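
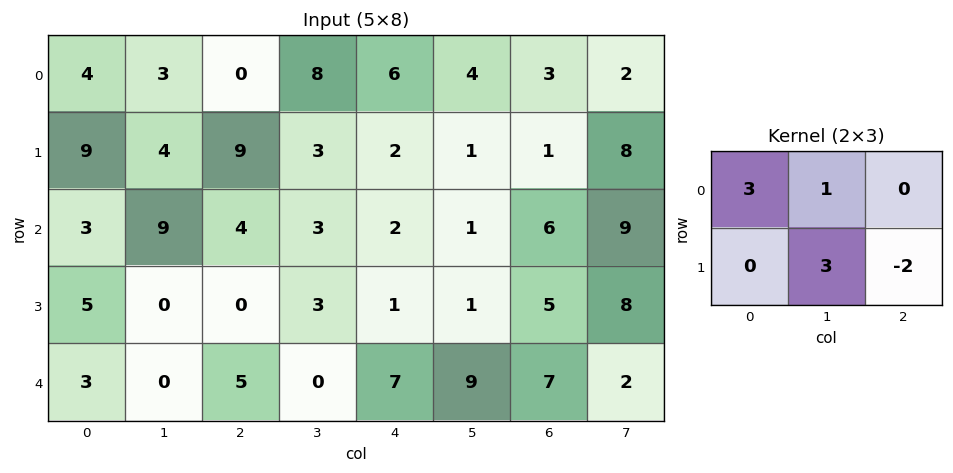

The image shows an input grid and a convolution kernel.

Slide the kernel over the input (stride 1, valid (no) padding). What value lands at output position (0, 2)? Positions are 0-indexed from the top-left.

13

The receptive field on the input at this output position is [0 8 6 / 9 3 2]. Elementwise product with the kernel and sum: 0·3 + 8·1 + 3·3 + 2·-2.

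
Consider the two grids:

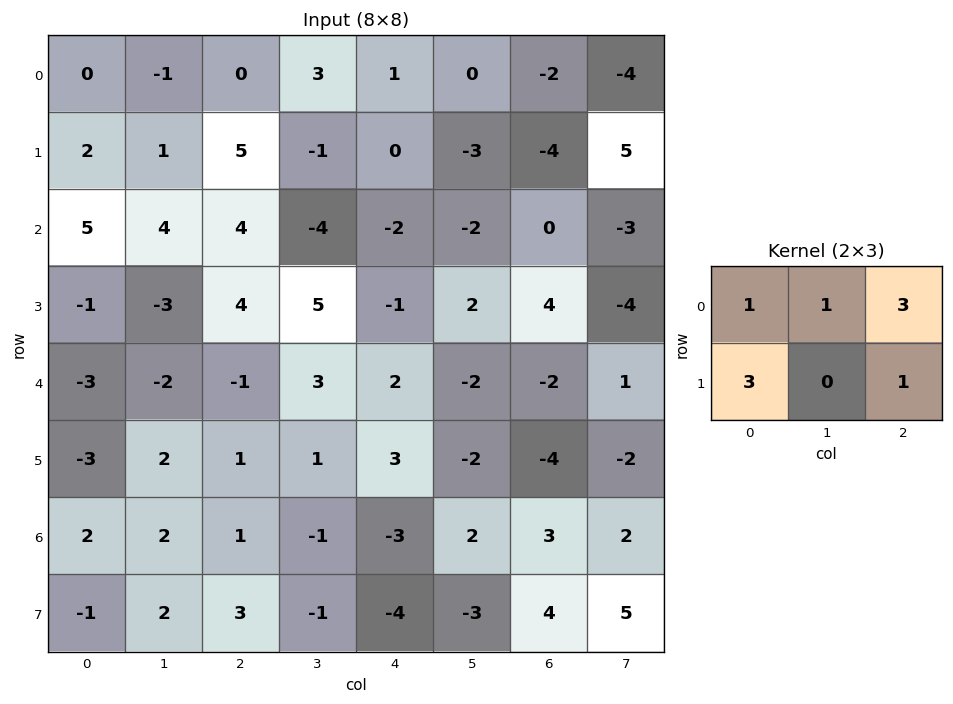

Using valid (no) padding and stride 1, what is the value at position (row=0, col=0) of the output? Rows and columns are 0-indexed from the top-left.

The receptive field on the input at this output position is [0 -1 0 / 2 1 5]. Elementwise product with the kernel and sum: 0·1 + -1·1 + 0·3 + 2·3 + 5·1.

10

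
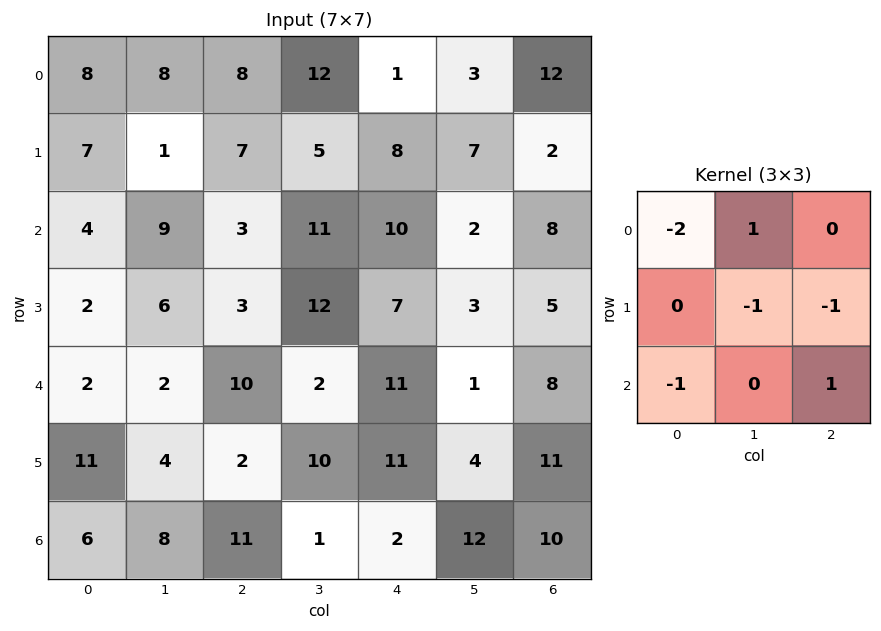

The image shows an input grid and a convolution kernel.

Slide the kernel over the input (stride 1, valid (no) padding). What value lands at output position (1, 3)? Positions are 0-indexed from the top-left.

The receptive field on the input at this output position is [5 8 7 / 11 10 2 / 12 7 3]. Elementwise product with the kernel and sum: 5·-2 + 8·1 + 10·-1 + 2·-1 + 12·-1 + 3·1.

-23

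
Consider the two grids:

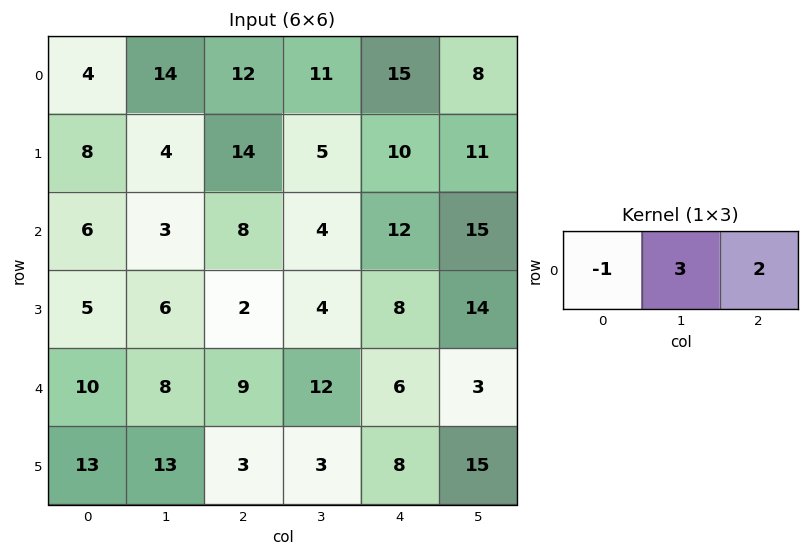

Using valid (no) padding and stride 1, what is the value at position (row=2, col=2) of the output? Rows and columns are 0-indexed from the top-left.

28

The receptive field on the input at this output position is [8 4 12]. Elementwise product with the kernel and sum: 8·-1 + 4·3 + 12·2.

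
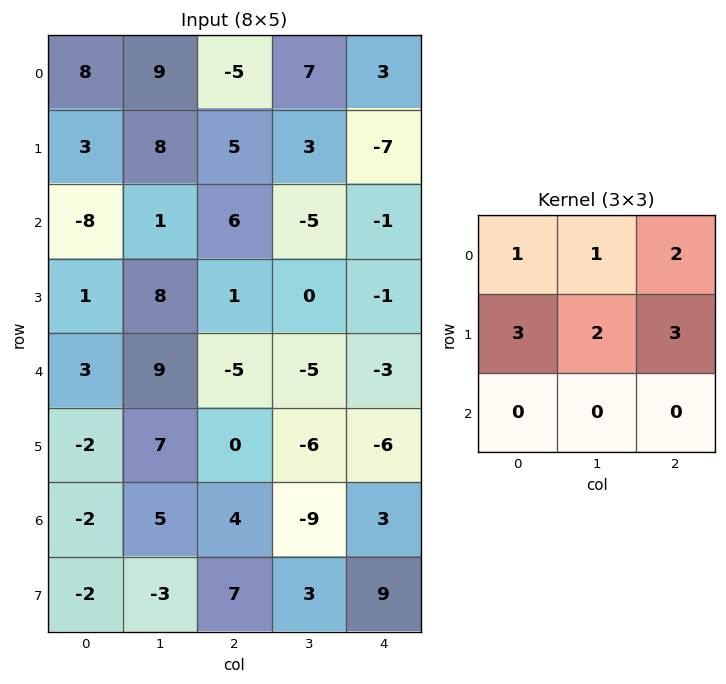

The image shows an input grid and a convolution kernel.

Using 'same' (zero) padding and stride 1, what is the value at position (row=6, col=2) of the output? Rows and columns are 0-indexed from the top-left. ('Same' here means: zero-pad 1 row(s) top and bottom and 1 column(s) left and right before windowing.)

The receptive field on the zero-padded input at this output position is [7 0 -6 / 5 4 -9 / -3 7 3]. Elementwise product with the kernel and sum: 7·1 + 0·1 + -6·2 + 5·3 + 4·2 + -9·3.

-9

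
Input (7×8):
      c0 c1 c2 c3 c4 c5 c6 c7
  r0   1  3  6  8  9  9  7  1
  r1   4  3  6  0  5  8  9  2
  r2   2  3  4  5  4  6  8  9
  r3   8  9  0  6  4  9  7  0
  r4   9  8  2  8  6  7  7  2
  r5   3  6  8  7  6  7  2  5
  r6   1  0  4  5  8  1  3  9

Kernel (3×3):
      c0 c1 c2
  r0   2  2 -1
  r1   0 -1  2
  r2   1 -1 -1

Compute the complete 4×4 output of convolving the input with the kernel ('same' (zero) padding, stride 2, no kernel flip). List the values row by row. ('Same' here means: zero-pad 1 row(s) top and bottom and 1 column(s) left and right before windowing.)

Output[0,0]: The receptive field on the zero-padded input at this output position is [0 0 0 / 0 1 3 / 0 4 3]. Elementwise product with the kernel and sum: 0·2 + 0·2 + 0·-1 + 1·-1 + 3·2 + 0·1 + 4·-1 + 3·-1.
Output[0,1]: The receptive field on the zero-padded input at this output position is [0 0 0 / 3 6 8 / 3 6 0]. Elementwise product with the kernel and sum: 0·2 + 0·2 + 0·-1 + 6·-1 + 8·2 + 3·1 + 6·-1 + 0·-1.

-2 7 -4 -8
-8 27 3 44
5 17 13 29
-1 27 13 28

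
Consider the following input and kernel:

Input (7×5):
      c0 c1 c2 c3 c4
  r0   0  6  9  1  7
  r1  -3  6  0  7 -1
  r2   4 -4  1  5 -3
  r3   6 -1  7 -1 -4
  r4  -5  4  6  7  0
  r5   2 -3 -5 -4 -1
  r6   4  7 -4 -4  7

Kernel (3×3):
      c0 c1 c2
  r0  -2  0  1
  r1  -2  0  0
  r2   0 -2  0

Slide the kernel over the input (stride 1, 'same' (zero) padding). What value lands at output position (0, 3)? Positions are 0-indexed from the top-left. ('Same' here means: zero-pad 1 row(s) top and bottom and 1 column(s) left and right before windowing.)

-32

The receptive field on the zero-padded input at this output position is [0 0 0 / 9 1 7 / 0 7 -1]. Elementwise product with the kernel and sum: 0·-2 + 0·1 + 9·-2 + 7·-2.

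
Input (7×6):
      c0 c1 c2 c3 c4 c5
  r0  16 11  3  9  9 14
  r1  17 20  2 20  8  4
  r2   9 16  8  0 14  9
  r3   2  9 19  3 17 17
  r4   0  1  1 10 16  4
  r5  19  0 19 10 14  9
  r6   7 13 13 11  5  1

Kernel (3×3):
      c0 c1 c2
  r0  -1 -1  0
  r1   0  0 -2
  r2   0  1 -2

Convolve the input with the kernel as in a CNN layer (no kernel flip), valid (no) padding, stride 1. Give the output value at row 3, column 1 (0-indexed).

The receptive field on the input at this output position is [9 19 3 / 1 1 10 / 0 19 10]. Elementwise product with the kernel and sum: 9·-1 + 19·-1 + 10·-2 + 19·1 + 10·-2.

-49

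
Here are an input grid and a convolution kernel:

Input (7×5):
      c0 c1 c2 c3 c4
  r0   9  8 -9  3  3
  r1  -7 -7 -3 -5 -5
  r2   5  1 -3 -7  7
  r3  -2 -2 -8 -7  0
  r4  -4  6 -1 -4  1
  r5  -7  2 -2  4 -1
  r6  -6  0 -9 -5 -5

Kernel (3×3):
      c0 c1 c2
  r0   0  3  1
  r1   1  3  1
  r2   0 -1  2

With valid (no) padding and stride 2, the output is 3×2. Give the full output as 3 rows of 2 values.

Output[0,0]: The receptive field on the input at this output position is [9 8 -9 / -7 -7 -3 / 5 1 -3]. Elementwise product with the kernel and sum: 8·3 + -9·1 + -7·1 + -7·3 + -3·1 + 1·-1 + -3·2.

-23 10
-24 -37
-4 -7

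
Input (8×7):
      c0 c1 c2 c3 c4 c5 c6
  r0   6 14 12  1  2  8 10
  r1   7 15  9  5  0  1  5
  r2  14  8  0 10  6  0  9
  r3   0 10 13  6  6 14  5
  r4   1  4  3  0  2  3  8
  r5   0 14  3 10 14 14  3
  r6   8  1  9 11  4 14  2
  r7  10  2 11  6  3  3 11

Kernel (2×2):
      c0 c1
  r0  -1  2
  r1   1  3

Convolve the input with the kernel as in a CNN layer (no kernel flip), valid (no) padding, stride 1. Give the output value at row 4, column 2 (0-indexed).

The receptive field on the input at this output position is [3 0 / 3 10]. Elementwise product with the kernel and sum: 3·-1 + 0·2 + 3·1 + 10·3.

30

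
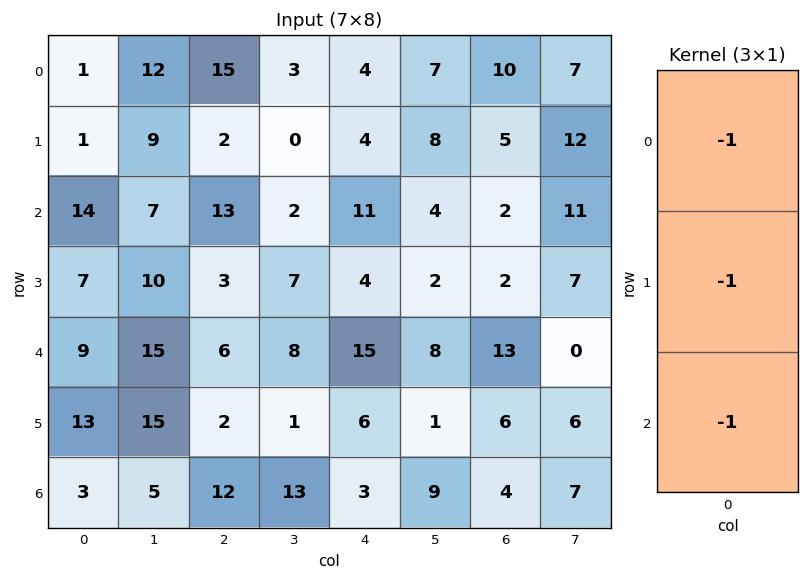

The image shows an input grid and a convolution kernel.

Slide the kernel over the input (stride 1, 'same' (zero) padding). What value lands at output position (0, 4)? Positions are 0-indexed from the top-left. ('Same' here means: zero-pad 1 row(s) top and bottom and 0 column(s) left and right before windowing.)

The receptive field on the zero-padded input at this output position is [0 / 4 / 4]. Elementwise product with the kernel and sum: 0·-1 + 4·-1 + 4·-1.

-8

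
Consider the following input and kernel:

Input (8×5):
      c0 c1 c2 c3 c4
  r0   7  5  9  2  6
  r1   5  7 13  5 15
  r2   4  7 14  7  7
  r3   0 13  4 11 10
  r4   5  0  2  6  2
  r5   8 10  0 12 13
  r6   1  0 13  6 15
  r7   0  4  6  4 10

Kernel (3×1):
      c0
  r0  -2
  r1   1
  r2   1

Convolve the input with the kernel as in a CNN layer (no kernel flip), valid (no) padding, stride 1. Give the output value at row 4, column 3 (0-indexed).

The receptive field on the input at this output position is [6 / 12 / 6]. Elementwise product with the kernel and sum: 6·-2 + 12·1 + 6·1.

6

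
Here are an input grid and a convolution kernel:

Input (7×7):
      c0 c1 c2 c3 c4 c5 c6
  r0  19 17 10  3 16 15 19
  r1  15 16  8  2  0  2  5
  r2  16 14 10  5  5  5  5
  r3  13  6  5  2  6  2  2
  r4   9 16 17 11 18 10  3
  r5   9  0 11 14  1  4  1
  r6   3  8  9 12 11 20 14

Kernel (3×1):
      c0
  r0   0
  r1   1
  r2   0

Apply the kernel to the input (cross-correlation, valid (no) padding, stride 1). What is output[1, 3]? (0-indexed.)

The receptive field on the input at this output position is [2 / 5 / 2]. Elementwise product with the kernel and sum: 5·1.

5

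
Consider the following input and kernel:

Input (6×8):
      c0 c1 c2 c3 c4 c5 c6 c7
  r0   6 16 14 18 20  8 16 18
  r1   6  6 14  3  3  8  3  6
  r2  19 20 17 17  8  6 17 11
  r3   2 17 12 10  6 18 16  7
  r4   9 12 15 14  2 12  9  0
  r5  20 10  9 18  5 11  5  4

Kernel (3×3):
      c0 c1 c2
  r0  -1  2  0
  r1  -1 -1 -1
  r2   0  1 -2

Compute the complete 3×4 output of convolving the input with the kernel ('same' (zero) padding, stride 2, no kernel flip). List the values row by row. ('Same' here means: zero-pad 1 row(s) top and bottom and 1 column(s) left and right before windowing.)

-28 -40 -59 -51
-59 -40 -58 -34
-17 -61 -43 -10

Output[0,0]: The receptive field on the zero-padded input at this output position is [0 0 0 / 0 6 16 / 0 6 6]. Elementwise product with the kernel and sum: 0·-1 + 0·2 + 0·-1 + 6·-1 + 16·-1 + 6·1 + 6·-2.
Output[0,1]: The receptive field on the zero-padded input at this output position is [0 0 0 / 16 14 18 / 6 14 3]. Elementwise product with the kernel and sum: 0·-1 + 0·2 + 16·-1 + 14·-1 + 18·-1 + 14·1 + 3·-2.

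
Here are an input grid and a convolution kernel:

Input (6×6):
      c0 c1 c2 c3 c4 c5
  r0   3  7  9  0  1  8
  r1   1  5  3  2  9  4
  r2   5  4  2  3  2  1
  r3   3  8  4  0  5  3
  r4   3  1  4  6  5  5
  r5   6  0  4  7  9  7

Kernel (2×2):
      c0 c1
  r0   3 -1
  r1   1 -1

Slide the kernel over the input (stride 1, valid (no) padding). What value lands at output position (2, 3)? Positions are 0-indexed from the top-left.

2

The receptive field on the input at this output position is [3 2 / 0 5]. Elementwise product with the kernel and sum: 3·3 + 2·-1 + 0·1 + 5·-1.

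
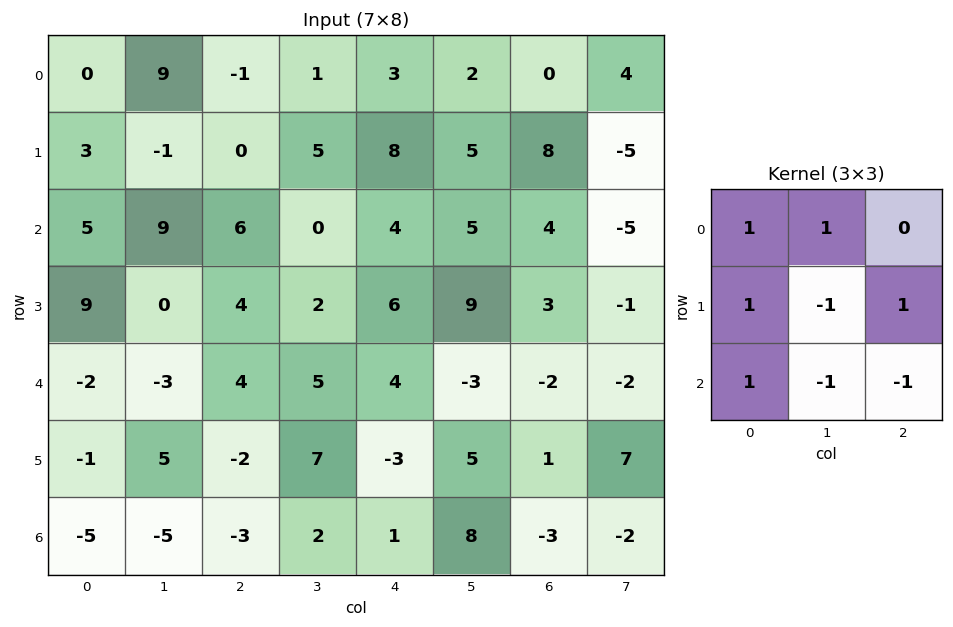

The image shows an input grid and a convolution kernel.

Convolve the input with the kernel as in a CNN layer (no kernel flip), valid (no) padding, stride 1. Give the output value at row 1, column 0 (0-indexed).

9

The receptive field on the input at this output position is [3 -1 0 / 5 9 6 / 9 0 4]. Elementwise product with the kernel and sum: 3·1 + -1·1 + 5·1 + 9·-1 + 6·1 + 9·1 + 0·-1 + 4·-1.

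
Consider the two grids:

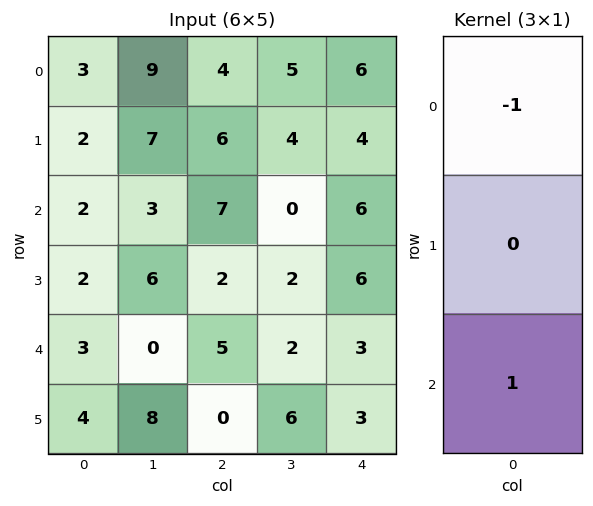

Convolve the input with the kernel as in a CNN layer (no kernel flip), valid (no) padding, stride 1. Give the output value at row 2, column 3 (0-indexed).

2

The receptive field on the input at this output position is [0 / 2 / 2]. Elementwise product with the kernel and sum: 0·-1 + 2·1.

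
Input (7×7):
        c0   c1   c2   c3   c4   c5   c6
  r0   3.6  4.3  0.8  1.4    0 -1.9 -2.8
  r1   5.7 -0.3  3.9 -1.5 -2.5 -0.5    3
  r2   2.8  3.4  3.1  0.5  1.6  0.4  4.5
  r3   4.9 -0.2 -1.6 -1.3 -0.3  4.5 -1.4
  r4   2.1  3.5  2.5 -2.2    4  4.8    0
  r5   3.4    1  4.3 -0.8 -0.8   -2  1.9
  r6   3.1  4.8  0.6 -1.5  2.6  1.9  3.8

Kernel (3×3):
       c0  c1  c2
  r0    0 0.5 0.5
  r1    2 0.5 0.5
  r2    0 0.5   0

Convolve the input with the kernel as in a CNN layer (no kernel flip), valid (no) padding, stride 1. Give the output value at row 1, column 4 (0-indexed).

The receptive field on the input at this output position is [-2.5 -0.5 3 / 1.6 0.4 4.5 / -0.3 4.5 -1.4]. Elementwise product with the kernel and sum: -0.5·0.5 + 3·0.5 + 1.6·2 + 0.4·0.5 + 4.5·0.5 + 4.5·0.5.

9.15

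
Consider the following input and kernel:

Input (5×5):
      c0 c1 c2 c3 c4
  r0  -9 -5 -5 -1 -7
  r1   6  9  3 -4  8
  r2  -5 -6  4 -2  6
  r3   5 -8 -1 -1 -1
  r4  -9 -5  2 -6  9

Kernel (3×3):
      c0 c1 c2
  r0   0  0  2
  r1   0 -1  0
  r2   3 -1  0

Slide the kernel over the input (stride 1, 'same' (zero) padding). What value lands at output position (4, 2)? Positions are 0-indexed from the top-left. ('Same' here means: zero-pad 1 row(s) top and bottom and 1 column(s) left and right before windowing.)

-4

The receptive field on the zero-padded input at this output position is [-8 -1 -1 / -5 2 -6 / 0 0 0]. Elementwise product with the kernel and sum: -1·2 + 2·-1 + 0·3 + 0·-1.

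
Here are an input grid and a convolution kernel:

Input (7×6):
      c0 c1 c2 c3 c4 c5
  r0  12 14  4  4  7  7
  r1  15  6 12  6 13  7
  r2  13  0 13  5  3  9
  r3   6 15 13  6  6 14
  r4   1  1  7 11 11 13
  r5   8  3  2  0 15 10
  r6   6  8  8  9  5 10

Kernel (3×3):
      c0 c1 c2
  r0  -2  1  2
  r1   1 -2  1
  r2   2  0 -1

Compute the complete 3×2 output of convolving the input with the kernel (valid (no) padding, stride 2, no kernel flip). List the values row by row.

26 46
-16 -5
21 47

Output[0,0]: The receptive field on the input at this output position is [12 14 4 / 15 6 12 / 13 0 13]. Elementwise product with the kernel and sum: 12·-2 + 14·1 + 4·2 + 15·1 + 6·-2 + 12·1 + 13·2 + 13·-1.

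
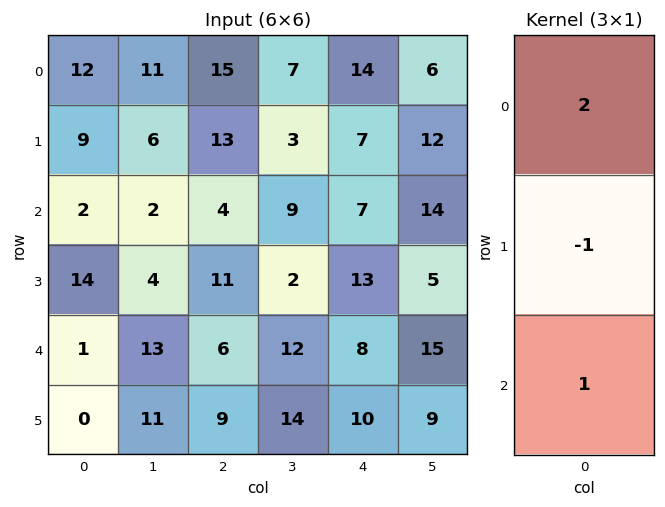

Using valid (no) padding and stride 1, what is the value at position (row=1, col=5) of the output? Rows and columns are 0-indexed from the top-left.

15

The receptive field on the input at this output position is [12 / 14 / 5]. Elementwise product with the kernel and sum: 12·2 + 14·-1 + 5·1.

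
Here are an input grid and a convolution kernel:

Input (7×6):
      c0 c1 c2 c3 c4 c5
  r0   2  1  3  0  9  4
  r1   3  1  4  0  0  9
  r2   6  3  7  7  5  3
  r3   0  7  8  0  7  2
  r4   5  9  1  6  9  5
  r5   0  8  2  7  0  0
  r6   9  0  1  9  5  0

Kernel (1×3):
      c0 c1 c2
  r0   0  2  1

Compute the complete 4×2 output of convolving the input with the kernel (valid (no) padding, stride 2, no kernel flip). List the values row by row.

Output[0,0]: The receptive field on the input at this output position is [2 1 3]. Elementwise product with the kernel and sum: 1·2 + 3·1.
Output[0,1]: The receptive field on the input at this output position is [3 0 9]. Elementwise product with the kernel and sum: 0·2 + 9·1.

5 9
13 19
19 21
1 23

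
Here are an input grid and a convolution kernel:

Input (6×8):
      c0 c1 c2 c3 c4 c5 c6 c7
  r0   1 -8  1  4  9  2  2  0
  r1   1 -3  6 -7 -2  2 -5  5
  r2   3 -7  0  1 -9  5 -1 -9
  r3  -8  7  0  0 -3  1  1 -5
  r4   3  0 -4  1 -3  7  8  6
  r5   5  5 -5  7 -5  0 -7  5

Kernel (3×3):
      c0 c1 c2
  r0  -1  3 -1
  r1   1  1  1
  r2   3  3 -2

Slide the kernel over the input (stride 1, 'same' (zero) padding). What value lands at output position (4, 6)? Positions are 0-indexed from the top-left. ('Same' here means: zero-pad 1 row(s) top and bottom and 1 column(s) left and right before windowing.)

The receptive field on the zero-padded input at this output position is [1 1 -5 / 7 8 6 / 0 -7 5]. Elementwise product with the kernel and sum: 1·-1 + 1·3 + -5·-1 + 7·1 + 8·1 + 6·1 + 0·3 + -7·3 + 5·-2.

-3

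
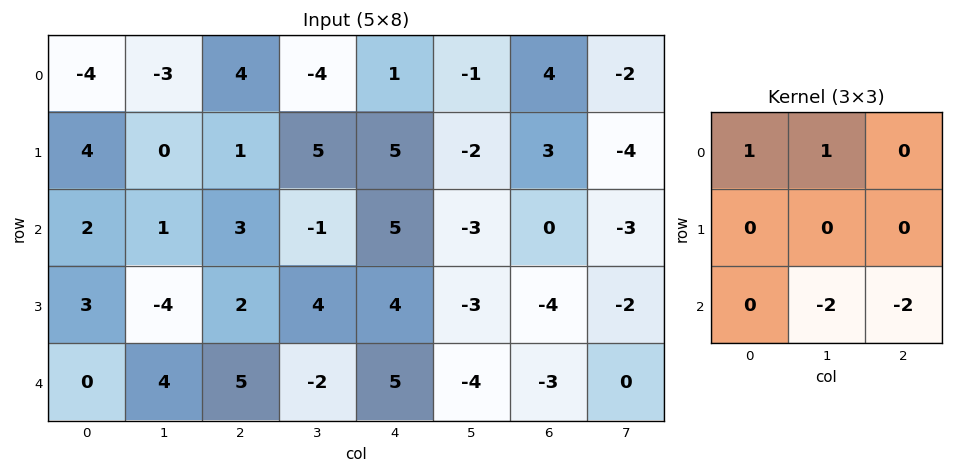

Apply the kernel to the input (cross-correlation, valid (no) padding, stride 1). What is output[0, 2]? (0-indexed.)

The receptive field on the input at this output position is [4 -4 1 / 1 5 5 / 3 -1 5]. Elementwise product with the kernel and sum: 4·1 + -4·1 + -1·-2 + 5·-2.

-8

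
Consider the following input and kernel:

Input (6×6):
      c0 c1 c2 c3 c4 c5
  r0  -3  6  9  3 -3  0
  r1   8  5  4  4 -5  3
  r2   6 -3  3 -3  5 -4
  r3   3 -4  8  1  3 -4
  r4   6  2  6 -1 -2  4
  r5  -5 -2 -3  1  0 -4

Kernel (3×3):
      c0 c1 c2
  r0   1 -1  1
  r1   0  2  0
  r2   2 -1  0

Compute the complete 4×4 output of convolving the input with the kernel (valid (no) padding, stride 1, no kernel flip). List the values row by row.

25 -1 20 -15
11 -5 4 21
14 5 26 -6
11 0 1 -8

Output[0,0]: The receptive field on the input at this output position is [-3 6 9 / 8 5 4 / 6 -3 3]. Elementwise product with the kernel and sum: -3·1 + 6·-1 + 9·1 + 5·2 + 6·2 + -3·-1.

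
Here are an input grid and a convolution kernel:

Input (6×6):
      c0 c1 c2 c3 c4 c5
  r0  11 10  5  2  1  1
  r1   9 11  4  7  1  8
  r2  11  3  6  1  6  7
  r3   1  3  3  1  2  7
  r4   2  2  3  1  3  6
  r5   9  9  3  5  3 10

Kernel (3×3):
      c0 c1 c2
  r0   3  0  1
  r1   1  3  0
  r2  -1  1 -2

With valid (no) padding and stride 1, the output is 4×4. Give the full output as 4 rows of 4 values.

Output[0,0]: The receptive field on the input at this output position is [11 10 5 / 9 11 4 / 11 3 6]. Elementwise product with the kernel and sum: 11·3 + 5·1 + 9·1 + 11·3 + 11·-1 + 3·1 + 6·-2.
Output[0,1]: The receptive field on the input at this output position is [10 5 2 / 11 4 7 / 3 6 1]. Elementwise product with the kernel and sum: 10·3 + 2·1 + 11·1 + 4·3 + 3·-1 + 6·1 + 1·-2.

60 56 24 8
47 59 16 35
43 21 22 7
8 5 13 -2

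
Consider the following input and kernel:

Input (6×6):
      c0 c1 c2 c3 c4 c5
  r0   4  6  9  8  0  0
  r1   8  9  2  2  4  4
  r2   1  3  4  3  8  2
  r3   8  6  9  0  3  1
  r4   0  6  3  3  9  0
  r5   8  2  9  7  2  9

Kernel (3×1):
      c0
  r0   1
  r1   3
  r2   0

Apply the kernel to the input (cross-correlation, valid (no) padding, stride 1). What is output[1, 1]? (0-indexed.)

The receptive field on the input at this output position is [9 / 3 / 6]. Elementwise product with the kernel and sum: 9·1 + 3·3.

18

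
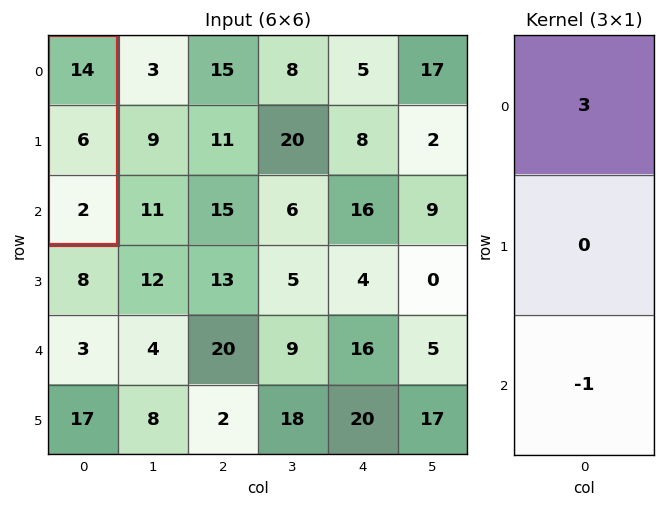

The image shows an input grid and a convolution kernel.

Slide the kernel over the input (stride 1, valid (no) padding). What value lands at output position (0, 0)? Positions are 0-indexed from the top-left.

The receptive field on the input at this output position is [14 / 6 / 2]. Elementwise product with the kernel and sum: 14·3 + 2·-1.

40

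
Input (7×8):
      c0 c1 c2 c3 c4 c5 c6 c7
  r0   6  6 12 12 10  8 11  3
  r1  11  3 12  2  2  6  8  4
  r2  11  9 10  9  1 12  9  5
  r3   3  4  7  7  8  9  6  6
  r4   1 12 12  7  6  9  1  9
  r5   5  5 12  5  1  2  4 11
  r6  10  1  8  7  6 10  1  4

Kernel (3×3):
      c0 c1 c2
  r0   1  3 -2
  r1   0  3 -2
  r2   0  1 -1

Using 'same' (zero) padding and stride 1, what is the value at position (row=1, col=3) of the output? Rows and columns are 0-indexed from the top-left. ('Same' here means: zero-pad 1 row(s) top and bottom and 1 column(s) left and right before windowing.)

38

The receptive field on the zero-padded input at this output position is [12 12 10 / 12 2 2 / 10 9 1]. Elementwise product with the kernel and sum: 12·1 + 12·3 + 10·-2 + 2·3 + 2·-2 + 9·1 + 1·-1.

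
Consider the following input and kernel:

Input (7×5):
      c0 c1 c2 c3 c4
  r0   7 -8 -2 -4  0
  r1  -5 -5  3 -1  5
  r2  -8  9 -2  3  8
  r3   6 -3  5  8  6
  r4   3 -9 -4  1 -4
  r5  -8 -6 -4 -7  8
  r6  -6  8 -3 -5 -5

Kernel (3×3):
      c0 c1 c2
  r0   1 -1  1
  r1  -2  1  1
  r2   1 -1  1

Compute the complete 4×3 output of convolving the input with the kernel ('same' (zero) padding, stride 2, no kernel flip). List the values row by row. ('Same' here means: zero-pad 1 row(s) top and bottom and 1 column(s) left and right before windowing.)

-1 1 2
-8 -26 -2
-13 6 -19
4 -33 -10

Output[0,0]: The receptive field on the zero-padded input at this output position is [0 0 0 / 0 7 -8 / 0 -5 -5]. Elementwise product with the kernel and sum: 0·1 + 0·-1 + 0·1 + 0·-2 + 7·1 + -8·1 + 0·1 + -5·-1 + -5·1.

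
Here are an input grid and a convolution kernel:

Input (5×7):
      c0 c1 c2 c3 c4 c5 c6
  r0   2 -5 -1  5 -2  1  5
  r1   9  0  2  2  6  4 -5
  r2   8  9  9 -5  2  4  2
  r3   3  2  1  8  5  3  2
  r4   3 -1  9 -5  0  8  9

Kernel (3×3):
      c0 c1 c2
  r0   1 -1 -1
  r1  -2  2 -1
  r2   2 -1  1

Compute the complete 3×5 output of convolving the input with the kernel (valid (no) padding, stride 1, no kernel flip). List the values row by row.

4 -3 15 2 -5
5 12 -37 16 18
3 -21 44 -22 -9

Output[0,0]: The receptive field on the input at this output position is [2 -5 -1 / 9 0 2 / 8 9 9]. Elementwise product with the kernel and sum: 2·1 + -5·-1 + -1·-1 + 9·-2 + 0·2 + 2·-1 + 8·2 + 9·-1 + 9·1.
Output[0,1]: The receptive field on the input at this output position is [-5 -1 5 / 0 2 2 / 9 9 -5]. Elementwise product with the kernel and sum: -5·1 + -1·-1 + 5·-1 + 0·-2 + 2·2 + 2·-1 + 9·2 + 9·-1 + -5·1.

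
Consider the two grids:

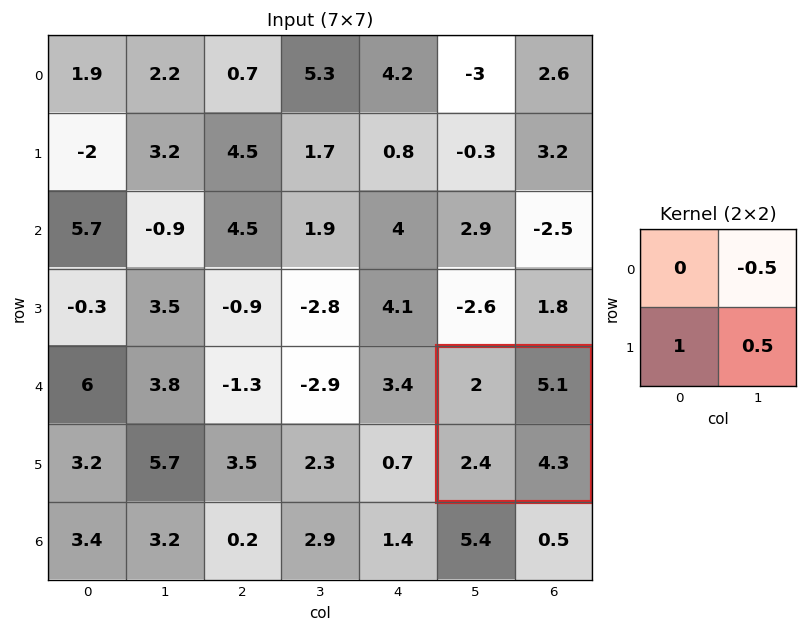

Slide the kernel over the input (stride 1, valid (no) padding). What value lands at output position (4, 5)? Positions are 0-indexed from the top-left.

2

The receptive field on the input at this output position is [2 5.1 / 2.4 4.3]. Elementwise product with the kernel and sum: 5.1·-0.5 + 2.4·1 + 4.3·0.5.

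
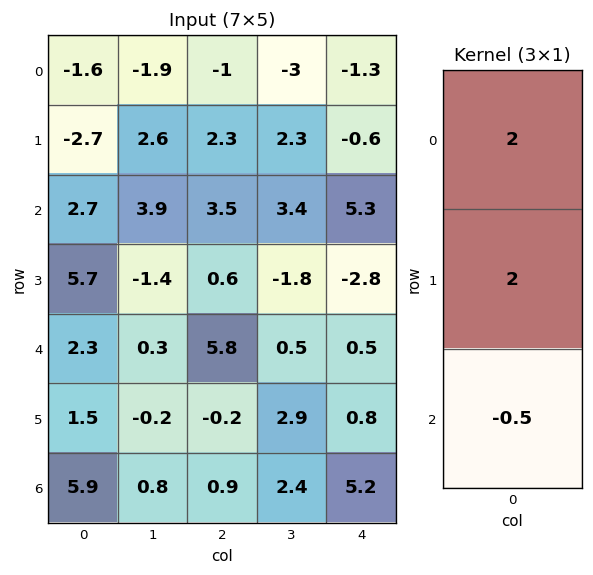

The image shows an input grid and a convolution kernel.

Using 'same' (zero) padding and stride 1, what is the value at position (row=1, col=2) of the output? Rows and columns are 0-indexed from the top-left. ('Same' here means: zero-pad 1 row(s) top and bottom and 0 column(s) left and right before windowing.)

0.85

The receptive field on the zero-padded input at this output position is [-1 / 2.3 / 3.5]. Elementwise product with the kernel and sum: -1·2 + 2.3·2 + 3.5·-0.5.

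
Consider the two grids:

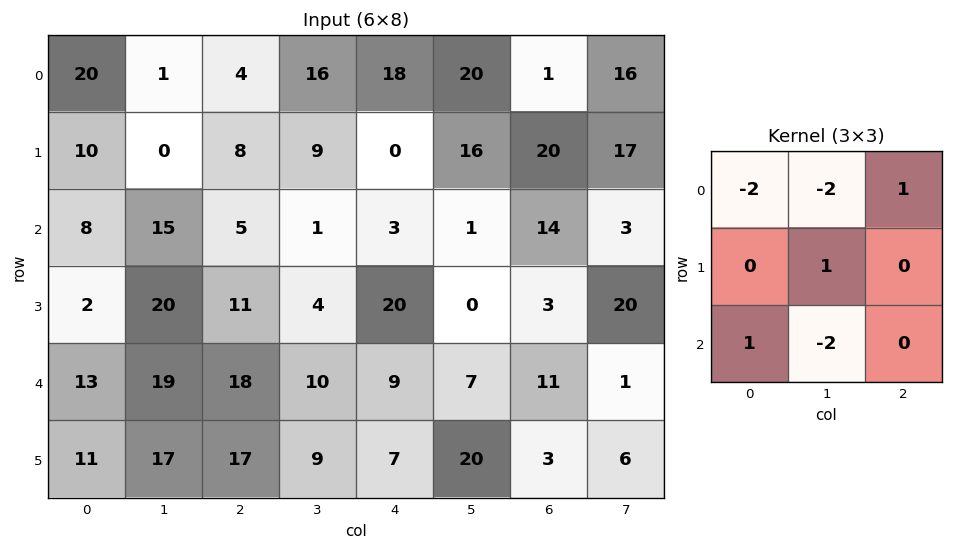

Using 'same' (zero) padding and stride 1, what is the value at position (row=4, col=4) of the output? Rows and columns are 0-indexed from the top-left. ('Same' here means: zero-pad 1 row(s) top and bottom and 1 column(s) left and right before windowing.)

The receptive field on the zero-padded input at this output position is [4 20 0 / 10 9 7 / 9 7 20]. Elementwise product with the kernel and sum: 4·-2 + 20·-2 + 0·1 + 9·1 + 9·1 + 7·-2.

-44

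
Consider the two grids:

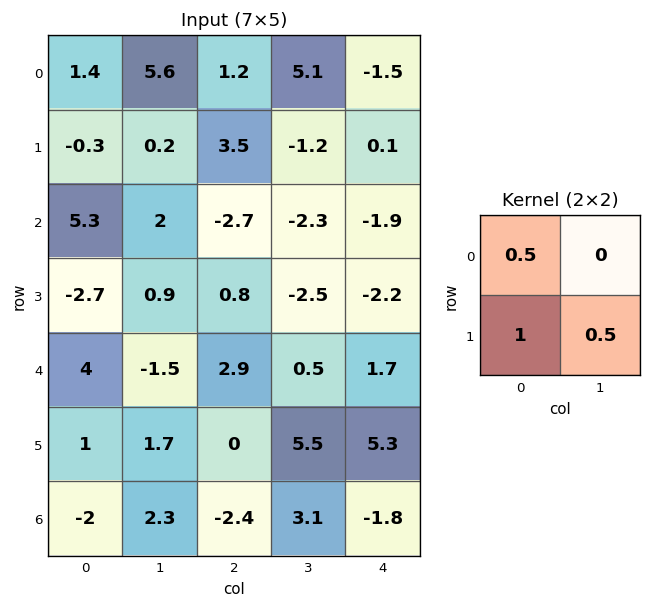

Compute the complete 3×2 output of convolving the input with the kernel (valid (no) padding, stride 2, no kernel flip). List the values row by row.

0.5 3.5
0.4 -1.8
3.85 4.2

Output[0,0]: The receptive field on the input at this output position is [1.4 5.6 / -0.3 0.2]. Elementwise product with the kernel and sum: 1.4·0.5 + -0.3·1 + 0.2·0.5.
Output[0,1]: The receptive field on the input at this output position is [1.2 5.1 / 3.5 -1.2]. Elementwise product with the kernel and sum: 1.2·0.5 + 3.5·1 + -1.2·0.5.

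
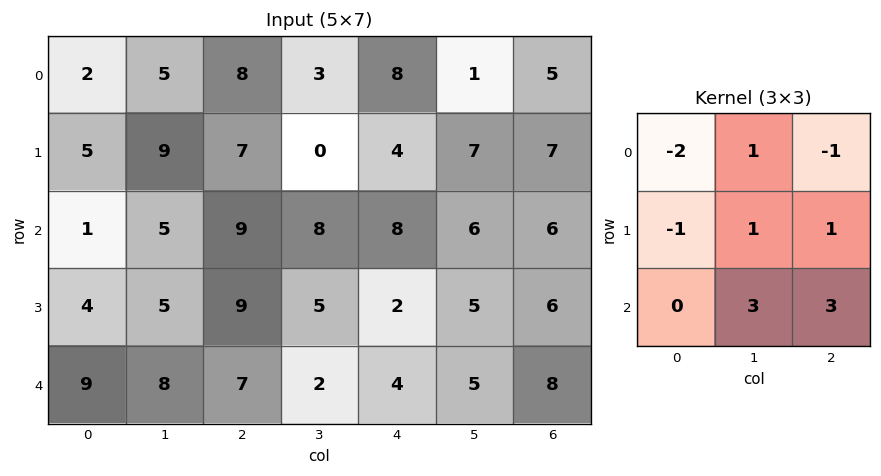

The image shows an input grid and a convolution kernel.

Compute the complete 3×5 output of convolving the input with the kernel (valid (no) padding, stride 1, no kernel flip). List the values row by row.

Output[0,0]: The receptive field on the input at this output position is [2 5 8 / 5 9 7 / 1 5 9]. Elementwise product with the kernel and sum: 2·-2 + 5·1 + 8·-1 + 5·-1 + 9·1 + 7·1 + 5·3 + 9·3.
Output[0,1]: The receptive field on the input at this output position is [5 8 3 / 9 7 0 / 5 9 8]. Elementwise product with the kernel and sum: 5·-2 + 8·1 + 3·-1 + 9·-1 + 7·1 + 0·1 + 9·3 + 8·3.

46 44 24 54 26
47 43 10 24 29
49 27 -2 15 32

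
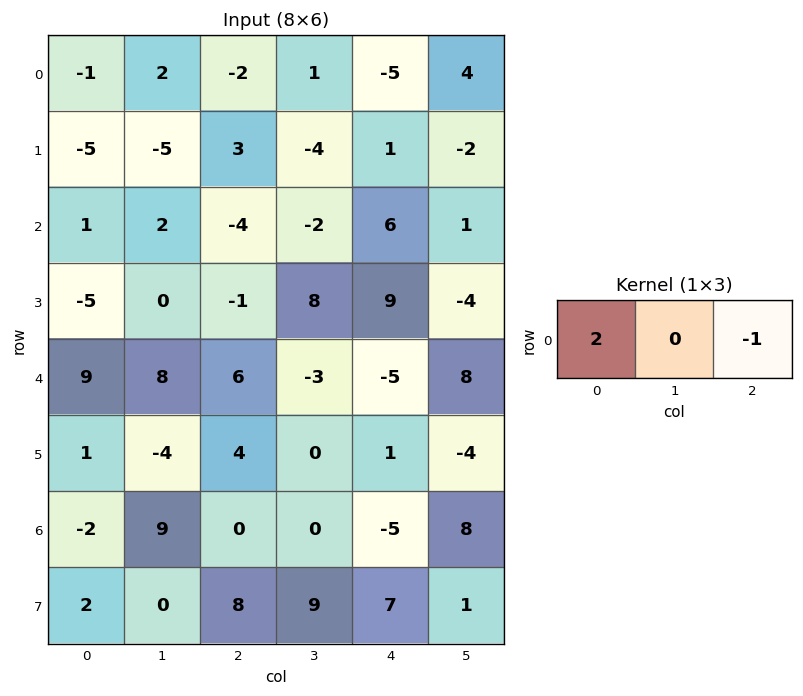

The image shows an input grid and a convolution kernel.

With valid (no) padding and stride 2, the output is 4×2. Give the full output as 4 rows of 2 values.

Output[0,0]: The receptive field on the input at this output position is [-1 2 -2]. Elementwise product with the kernel and sum: -1·2 + -2·-1.

0 1
6 -14
12 17
-4 5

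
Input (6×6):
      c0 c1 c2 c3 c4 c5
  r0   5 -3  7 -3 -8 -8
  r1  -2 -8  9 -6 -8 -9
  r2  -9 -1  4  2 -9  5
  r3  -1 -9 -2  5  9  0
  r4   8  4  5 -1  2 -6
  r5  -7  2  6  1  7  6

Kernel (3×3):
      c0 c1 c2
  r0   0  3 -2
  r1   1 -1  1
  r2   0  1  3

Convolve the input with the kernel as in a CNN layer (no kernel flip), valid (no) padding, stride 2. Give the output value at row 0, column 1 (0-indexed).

The receptive field on the input at this output position is [7 -3 -8 / 9 -6 -8 / 4 2 -9]. Elementwise product with the kernel and sum: -3·3 + -8·-2 + 9·1 + -6·-1 + -8·1 + 2·1 + -9·3.

-11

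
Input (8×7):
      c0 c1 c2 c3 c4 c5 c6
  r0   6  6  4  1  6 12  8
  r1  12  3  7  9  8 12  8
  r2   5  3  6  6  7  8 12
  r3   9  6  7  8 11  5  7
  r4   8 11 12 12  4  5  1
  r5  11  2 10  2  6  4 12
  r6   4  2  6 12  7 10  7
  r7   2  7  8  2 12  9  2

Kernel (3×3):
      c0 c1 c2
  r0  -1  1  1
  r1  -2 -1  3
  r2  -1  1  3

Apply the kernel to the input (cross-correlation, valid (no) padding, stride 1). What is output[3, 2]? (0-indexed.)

-2

The receptive field on the input at this output position is [7 8 11 / 12 12 4 / 10 2 6]. Elementwise product with the kernel and sum: 7·-1 + 8·1 + 11·1 + 12·-2 + 12·-1 + 4·3 + 10·-1 + 2·1 + 6·3.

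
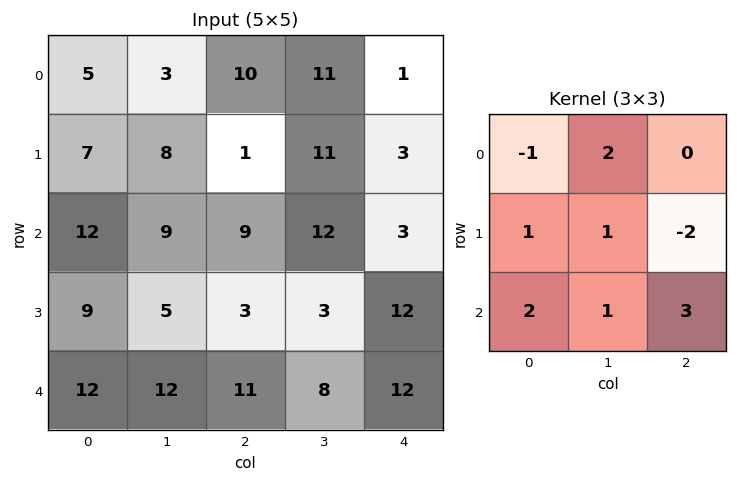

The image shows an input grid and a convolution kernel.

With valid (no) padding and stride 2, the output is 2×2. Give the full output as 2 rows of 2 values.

74 57
83 63

Output[0,0]: The receptive field on the input at this output position is [5 3 10 / 7 8 1 / 12 9 9]. Elementwise product with the kernel and sum: 5·-1 + 3·2 + 7·1 + 8·1 + 1·-2 + 12·2 + 9·1 + 9·3.
Output[0,1]: The receptive field on the input at this output position is [10 11 1 / 1 11 3 / 9 12 3]. Elementwise product with the kernel and sum: 10·-1 + 11·2 + 1·1 + 11·1 + 3·-2 + 9·2 + 12·1 + 3·3.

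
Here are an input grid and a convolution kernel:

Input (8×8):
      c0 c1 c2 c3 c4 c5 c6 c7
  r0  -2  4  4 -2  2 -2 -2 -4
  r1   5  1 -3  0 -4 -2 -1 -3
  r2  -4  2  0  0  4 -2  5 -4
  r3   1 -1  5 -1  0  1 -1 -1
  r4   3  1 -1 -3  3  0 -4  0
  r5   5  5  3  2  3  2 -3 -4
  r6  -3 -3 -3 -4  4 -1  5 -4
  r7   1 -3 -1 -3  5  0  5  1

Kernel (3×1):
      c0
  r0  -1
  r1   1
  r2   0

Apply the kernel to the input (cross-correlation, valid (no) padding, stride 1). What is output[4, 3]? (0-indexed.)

5

The receptive field on the input at this output position is [-3 / 2 / -4]. Elementwise product with the kernel and sum: -3·-1 + 2·1.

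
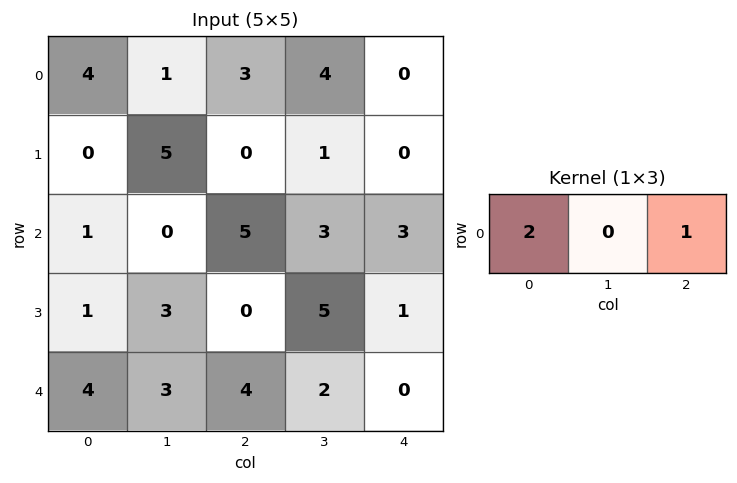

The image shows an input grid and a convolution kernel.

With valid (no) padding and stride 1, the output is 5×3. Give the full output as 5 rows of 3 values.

Output[0,0]: The receptive field on the input at this output position is [4 1 3]. Elementwise product with the kernel and sum: 4·2 + 3·1.

11 6 6
0 11 0
7 3 13
2 11 1
12 8 8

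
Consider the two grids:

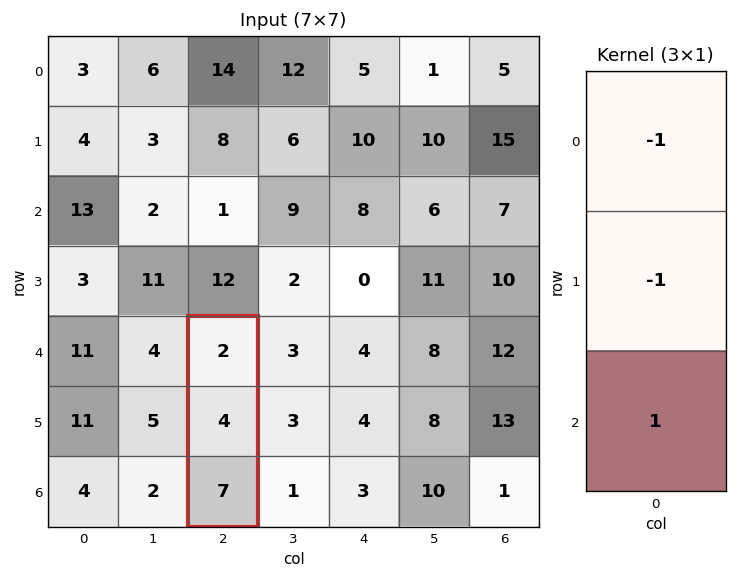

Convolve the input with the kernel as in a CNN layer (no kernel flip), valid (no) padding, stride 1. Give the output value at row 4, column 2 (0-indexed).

1

The receptive field on the input at this output position is [2 / 4 / 7]. Elementwise product with the kernel and sum: 2·-1 + 4·-1 + 7·1.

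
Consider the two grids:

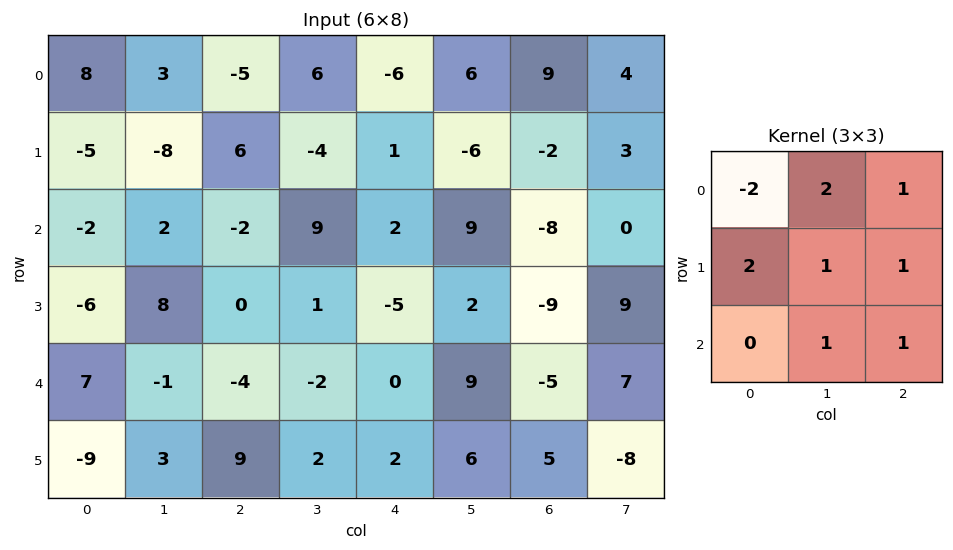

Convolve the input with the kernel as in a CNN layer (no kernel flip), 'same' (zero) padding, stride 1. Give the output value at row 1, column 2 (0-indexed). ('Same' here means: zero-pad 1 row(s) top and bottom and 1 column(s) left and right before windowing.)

The receptive field on the zero-padded input at this output position is [3 -5 6 / -8 6 -4 / 2 -2 9]. Elementwise product with the kernel and sum: 3·-2 + -5·2 + 6·1 + -8·2 + 6·1 + -4·1 + -2·1 + 9·1.

-17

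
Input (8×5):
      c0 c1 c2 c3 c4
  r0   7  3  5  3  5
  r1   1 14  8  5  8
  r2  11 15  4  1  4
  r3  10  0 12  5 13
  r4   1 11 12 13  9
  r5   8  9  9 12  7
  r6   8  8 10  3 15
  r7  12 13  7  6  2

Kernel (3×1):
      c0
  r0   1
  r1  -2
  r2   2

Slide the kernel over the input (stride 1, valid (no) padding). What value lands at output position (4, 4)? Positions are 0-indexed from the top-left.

25

The receptive field on the input at this output position is [9 / 7 / 15]. Elementwise product with the kernel and sum: 9·1 + 7·-2 + 15·2.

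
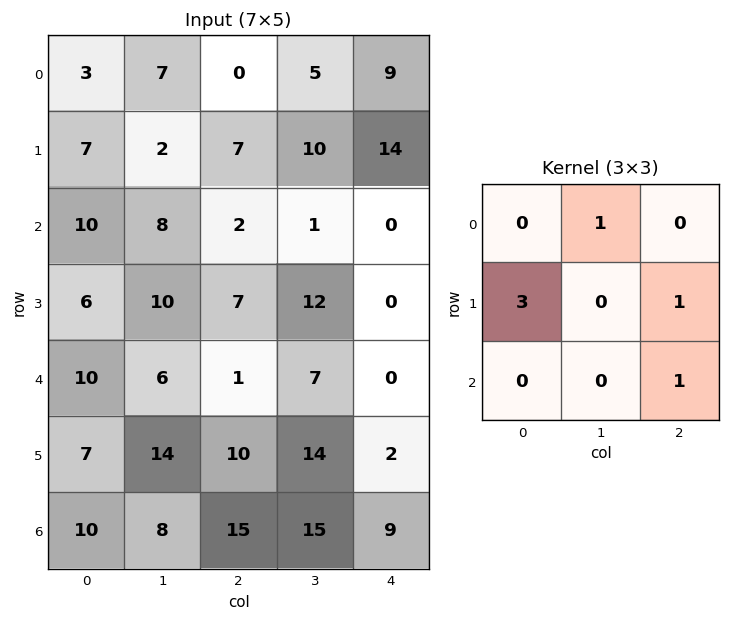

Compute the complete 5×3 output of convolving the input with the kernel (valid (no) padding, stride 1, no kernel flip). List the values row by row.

Output[0,0]: The receptive field on the input at this output position is [3 7 0 / 7 2 7 / 10 8 2]. Elementwise product with the kernel and sum: 7·1 + 7·3 + 7·1 + 2·1.
Output[0,1]: The receptive field on the input at this output position is [7 0 5 / 2 7 10 / 8 2 1]. Elementwise product with the kernel and sum: 0·1 + 2·3 + 10·1 + 1·1.

37 17 40
41 44 16
34 51 22
51 46 17
52 72 48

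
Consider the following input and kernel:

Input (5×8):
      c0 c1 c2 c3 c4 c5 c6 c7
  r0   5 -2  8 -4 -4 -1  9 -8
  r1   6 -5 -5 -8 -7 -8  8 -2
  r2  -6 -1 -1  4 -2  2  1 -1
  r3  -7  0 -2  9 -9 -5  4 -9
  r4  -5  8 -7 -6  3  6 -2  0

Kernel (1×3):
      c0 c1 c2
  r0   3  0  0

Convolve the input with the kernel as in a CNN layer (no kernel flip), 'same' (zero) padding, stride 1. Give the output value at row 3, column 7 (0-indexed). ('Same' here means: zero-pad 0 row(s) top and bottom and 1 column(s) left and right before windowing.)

The receptive field on the zero-padded input at this output position is [4 -9 0]. Elementwise product with the kernel and sum: 4·3.

12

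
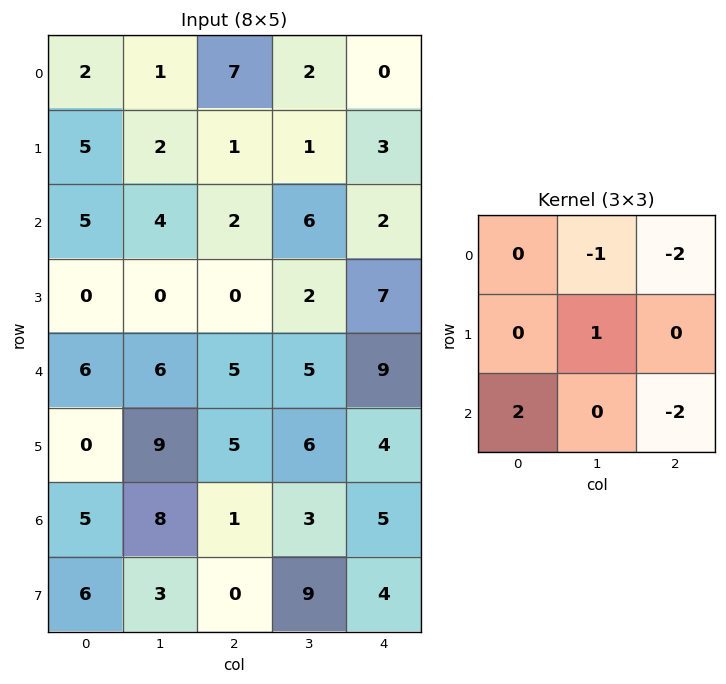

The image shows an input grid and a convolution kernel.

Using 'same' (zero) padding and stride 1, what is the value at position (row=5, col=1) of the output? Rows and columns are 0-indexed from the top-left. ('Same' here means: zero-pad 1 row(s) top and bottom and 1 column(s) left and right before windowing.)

1

The receptive field on the zero-padded input at this output position is [6 6 5 / 0 9 5 / 5 8 1]. Elementwise product with the kernel and sum: 6·-1 + 5·-2 + 9·1 + 5·2 + 1·-2.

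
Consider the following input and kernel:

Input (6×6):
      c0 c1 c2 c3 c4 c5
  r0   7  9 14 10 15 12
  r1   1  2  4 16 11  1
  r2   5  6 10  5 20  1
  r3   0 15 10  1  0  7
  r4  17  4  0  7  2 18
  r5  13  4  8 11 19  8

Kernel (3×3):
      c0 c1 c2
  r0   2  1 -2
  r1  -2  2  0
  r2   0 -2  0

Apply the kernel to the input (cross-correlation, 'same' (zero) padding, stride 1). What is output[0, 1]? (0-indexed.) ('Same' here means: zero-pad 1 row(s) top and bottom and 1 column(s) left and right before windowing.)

The receptive field on the zero-padded input at this output position is [0 0 0 / 7 9 14 / 1 2 4]. Elementwise product with the kernel and sum: 0·2 + 0·1 + 0·-2 + 7·-2 + 9·2 + 2·-2.

0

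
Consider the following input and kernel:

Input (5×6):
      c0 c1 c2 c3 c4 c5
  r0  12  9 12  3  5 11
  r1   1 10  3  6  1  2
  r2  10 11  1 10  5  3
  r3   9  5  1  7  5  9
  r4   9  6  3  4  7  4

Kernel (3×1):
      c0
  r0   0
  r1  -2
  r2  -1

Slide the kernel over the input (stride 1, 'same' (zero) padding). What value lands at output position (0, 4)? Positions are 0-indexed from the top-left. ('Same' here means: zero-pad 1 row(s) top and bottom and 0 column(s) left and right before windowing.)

-11

The receptive field on the zero-padded input at this output position is [0 / 5 / 1]. Elementwise product with the kernel and sum: 5·-2 + 1·-1.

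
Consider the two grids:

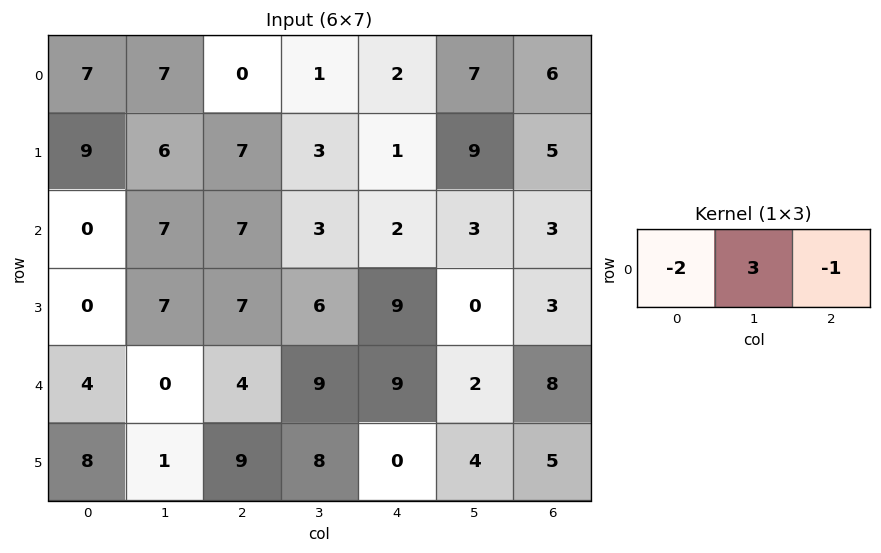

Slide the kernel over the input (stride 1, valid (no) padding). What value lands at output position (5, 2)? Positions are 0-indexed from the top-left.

6

The receptive field on the input at this output position is [9 8 0]. Elementwise product with the kernel and sum: 9·-2 + 8·3 + 0·-1.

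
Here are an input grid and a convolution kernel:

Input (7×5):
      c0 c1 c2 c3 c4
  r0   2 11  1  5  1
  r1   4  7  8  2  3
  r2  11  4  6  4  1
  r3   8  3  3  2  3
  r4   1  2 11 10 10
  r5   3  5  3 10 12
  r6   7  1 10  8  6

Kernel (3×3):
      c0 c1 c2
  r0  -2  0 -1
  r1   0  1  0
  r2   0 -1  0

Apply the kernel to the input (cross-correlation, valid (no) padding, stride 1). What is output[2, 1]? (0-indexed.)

-20

The receptive field on the input at this output position is [4 6 4 / 3 3 2 / 2 11 10]. Elementwise product with the kernel and sum: 4·-2 + 4·-1 + 3·1 + 11·-1.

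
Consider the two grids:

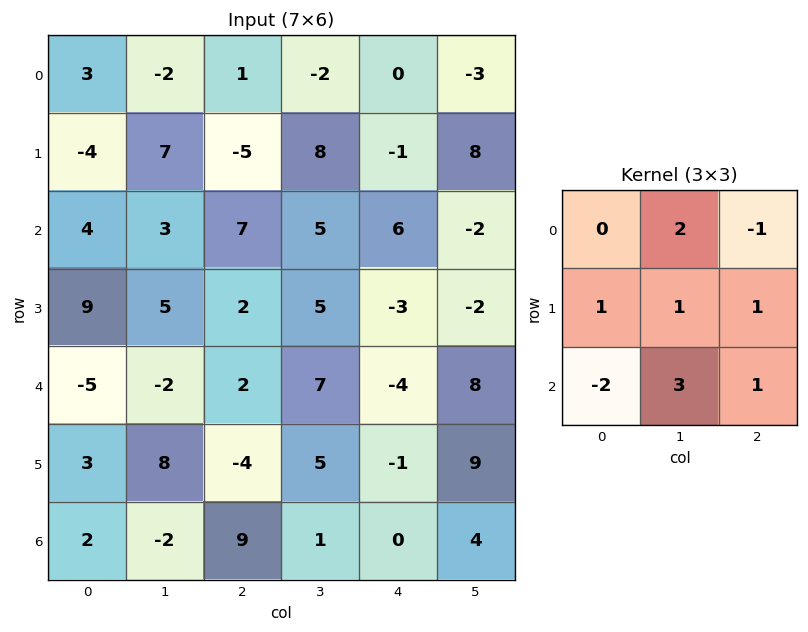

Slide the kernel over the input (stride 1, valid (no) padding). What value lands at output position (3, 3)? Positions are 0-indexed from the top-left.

The receptive field on the input at this output position is [5 -3 -2 / 7 -4 8 / 5 -1 9]. Elementwise product with the kernel and sum: -3·2 + -2·-1 + 7·1 + -4·1 + 8·1 + 5·-2 + -1·3 + 9·1.

3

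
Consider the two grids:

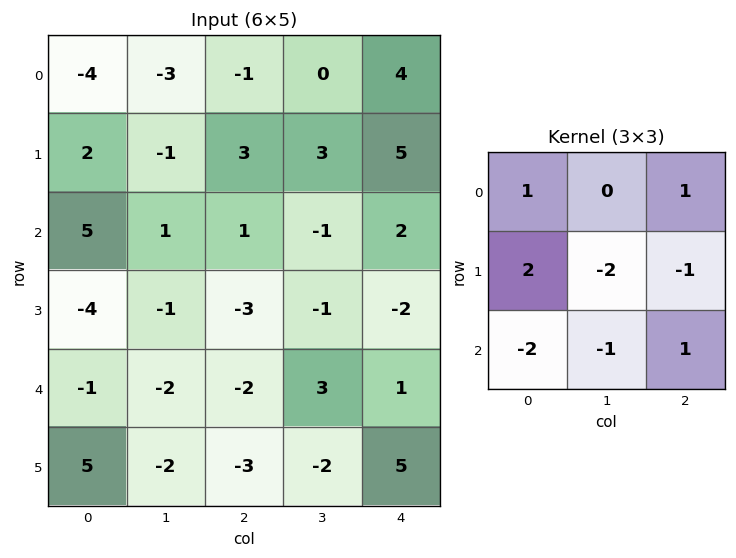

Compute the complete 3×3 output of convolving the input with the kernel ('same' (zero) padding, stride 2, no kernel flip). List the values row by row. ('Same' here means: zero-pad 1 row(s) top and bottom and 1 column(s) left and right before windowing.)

8 -2 -19
-9 7 1
-4 0 2

Output[0,0]: The receptive field on the zero-padded input at this output position is [0 0 0 / 0 -4 -3 / 0 2 -1]. Elementwise product with the kernel and sum: 0·1 + 0·1 + 0·2 + -4·-2 + -3·-1 + 0·-2 + 2·-1 + -1·1.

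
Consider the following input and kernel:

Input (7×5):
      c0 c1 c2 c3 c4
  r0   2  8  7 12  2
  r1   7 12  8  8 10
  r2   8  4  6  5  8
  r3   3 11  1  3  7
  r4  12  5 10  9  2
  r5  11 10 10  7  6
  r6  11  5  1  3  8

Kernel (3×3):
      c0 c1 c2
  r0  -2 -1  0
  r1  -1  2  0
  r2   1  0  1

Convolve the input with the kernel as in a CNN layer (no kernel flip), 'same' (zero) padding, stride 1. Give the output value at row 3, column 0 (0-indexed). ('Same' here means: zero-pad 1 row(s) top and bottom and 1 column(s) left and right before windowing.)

The receptive field on the zero-padded input at this output position is [0 8 4 / 0 3 11 / 0 12 5]. Elementwise product with the kernel and sum: 0·-2 + 8·-1 + 0·-1 + 3·2 + 0·1 + 5·1.

3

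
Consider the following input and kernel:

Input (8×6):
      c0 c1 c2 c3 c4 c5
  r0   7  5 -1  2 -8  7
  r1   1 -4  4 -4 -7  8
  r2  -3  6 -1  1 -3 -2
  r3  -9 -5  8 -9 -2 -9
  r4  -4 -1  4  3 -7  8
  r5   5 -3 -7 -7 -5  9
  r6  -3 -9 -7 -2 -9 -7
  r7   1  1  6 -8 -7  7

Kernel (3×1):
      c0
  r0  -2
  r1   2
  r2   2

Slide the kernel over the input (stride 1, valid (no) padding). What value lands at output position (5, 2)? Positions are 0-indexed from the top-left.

The receptive field on the input at this output position is [-7 / -7 / 6]. Elementwise product with the kernel and sum: -7·-2 + -7·2 + 6·2.

12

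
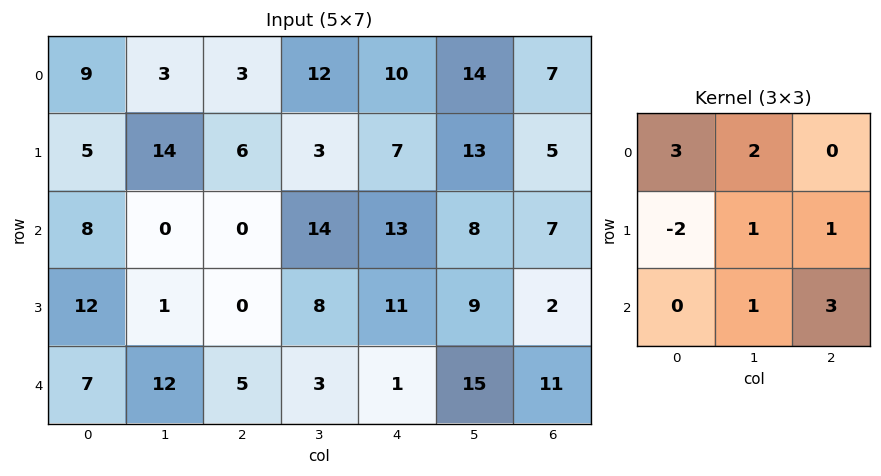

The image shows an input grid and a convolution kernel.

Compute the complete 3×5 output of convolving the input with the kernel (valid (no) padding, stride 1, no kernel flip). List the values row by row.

43 38 84 107 91
28 92 92 54 51
28 20 53 118 92

Output[0,0]: The receptive field on the input at this output position is [9 3 3 / 5 14 6 / 8 0 0]. Elementwise product with the kernel and sum: 9·3 + 3·2 + 5·-2 + 14·1 + 6·1 + 0·1 + 0·3.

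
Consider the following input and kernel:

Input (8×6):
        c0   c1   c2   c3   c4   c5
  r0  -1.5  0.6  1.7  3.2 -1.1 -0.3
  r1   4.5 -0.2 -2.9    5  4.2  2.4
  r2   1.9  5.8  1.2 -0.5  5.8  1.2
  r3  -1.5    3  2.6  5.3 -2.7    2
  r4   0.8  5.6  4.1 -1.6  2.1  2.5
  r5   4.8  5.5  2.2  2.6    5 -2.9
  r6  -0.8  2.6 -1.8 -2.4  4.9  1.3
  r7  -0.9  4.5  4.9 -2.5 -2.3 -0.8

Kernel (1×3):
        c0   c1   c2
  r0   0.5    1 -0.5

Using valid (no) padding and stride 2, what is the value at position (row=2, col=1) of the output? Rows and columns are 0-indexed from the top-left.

-0.6

The receptive field on the input at this output position is [4.1 -1.6 2.1]. Elementwise product with the kernel and sum: 4.1·0.5 + -1.6·1 + 2.1·-0.5.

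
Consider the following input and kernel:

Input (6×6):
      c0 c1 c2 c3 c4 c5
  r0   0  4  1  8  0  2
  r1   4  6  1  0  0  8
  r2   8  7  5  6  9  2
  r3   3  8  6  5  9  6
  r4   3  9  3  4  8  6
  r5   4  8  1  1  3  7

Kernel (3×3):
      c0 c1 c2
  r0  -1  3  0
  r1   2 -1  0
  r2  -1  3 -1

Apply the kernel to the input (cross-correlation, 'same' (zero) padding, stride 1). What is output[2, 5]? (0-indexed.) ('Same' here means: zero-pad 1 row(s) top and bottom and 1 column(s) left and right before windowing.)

49

The receptive field on the zero-padded input at this output position is [0 8 0 / 9 2 0 / 9 6 0]. Elementwise product with the kernel and sum: 0·-1 + 8·3 + 9·2 + 2·-1 + 9·-1 + 6·3 + 0·-1.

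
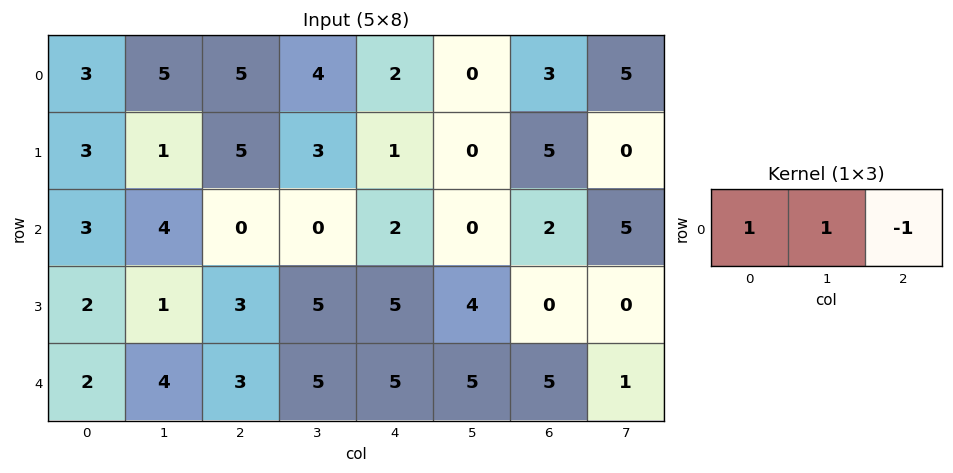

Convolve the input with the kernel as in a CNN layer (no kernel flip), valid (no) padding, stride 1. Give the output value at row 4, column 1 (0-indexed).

2

The receptive field on the input at this output position is [4 3 5]. Elementwise product with the kernel and sum: 4·1 + 3·1 + 5·-1.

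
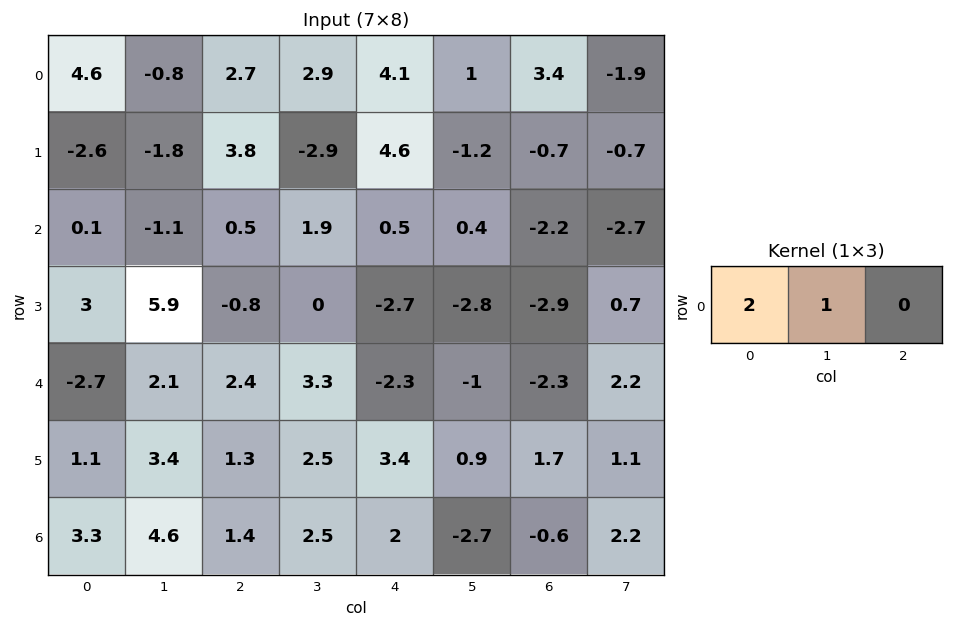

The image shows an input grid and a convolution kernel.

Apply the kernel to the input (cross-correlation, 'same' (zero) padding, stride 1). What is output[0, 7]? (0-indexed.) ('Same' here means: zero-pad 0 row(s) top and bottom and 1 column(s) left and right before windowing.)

The receptive field on the zero-padded input at this output position is [3.4 -1.9 0]. Elementwise product with the kernel and sum: 3.4·2 + -1.9·1.

4.9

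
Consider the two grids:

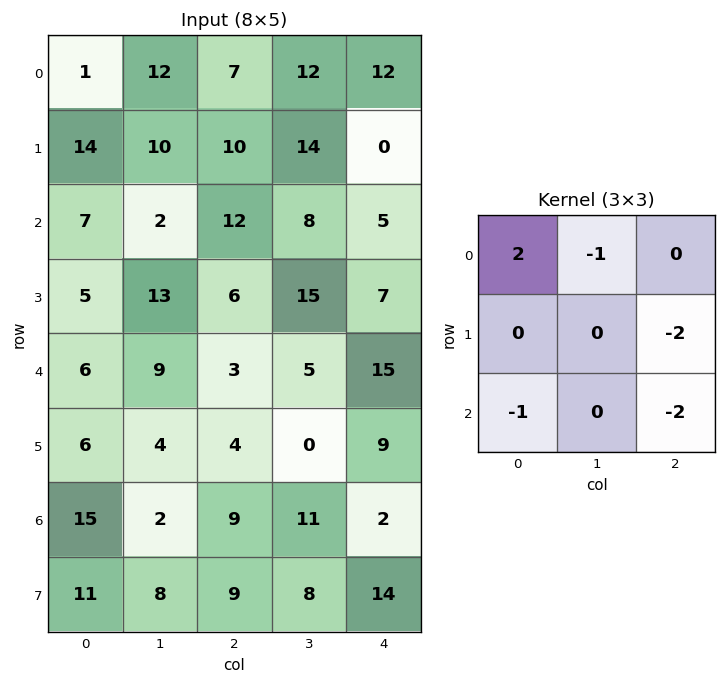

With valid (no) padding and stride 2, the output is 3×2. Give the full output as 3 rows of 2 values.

Output[0,0]: The receptive field on the input at this output position is [1 12 7 / 14 10 10 / 7 2 12]. Elementwise product with the kernel and sum: 1·2 + 12·-1 + 10·-2 + 7·-1 + 12·-2.
Output[0,1]: The receptive field on the input at this output position is [7 12 12 / 10 14 0 / 12 8 5]. Elementwise product with the kernel and sum: 7·2 + 12·-1 + 0·-2 + 12·-1 + 5·-2.

-61 -20
-12 -31
-38 -30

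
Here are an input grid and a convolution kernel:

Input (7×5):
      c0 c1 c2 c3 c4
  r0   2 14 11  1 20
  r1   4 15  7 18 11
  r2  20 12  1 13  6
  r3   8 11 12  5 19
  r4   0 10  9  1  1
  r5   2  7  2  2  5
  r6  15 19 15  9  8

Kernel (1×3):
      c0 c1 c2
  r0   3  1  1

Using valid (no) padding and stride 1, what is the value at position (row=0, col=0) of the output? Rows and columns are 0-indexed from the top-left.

The receptive field on the input at this output position is [2 14 11]. Elementwise product with the kernel and sum: 2·3 + 14·1 + 11·1.

31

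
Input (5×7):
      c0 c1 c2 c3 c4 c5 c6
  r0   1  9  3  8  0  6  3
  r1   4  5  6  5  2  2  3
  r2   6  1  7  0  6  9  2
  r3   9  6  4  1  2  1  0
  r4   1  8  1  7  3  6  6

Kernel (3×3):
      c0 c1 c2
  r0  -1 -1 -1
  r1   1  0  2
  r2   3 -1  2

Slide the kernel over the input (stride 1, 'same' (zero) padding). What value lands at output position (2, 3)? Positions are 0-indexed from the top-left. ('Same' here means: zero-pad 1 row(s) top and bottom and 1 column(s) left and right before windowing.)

The receptive field on the zero-padded input at this output position is [6 5 2 / 7 0 6 / 4 1 2]. Elementwise product with the kernel and sum: 6·-1 + 5·-1 + 2·-1 + 7·1 + 6·2 + 4·3 + 1·-1 + 2·2.

21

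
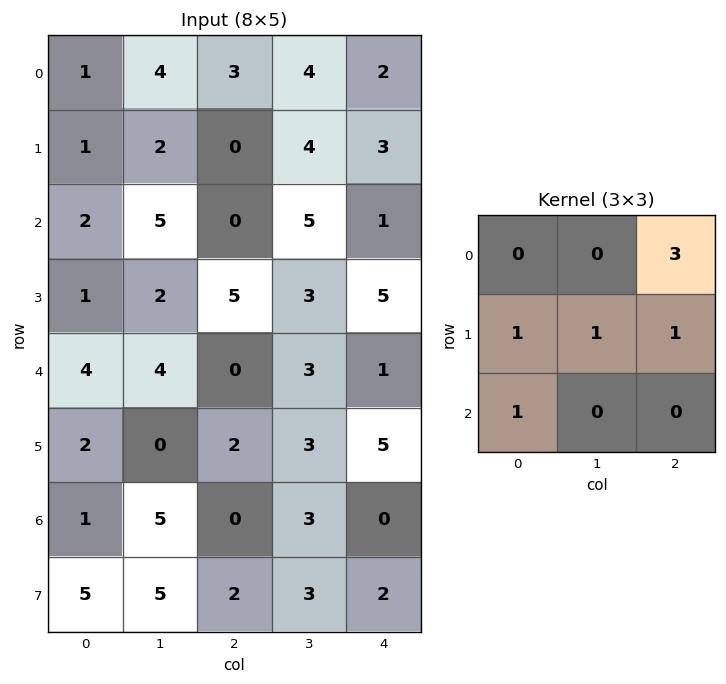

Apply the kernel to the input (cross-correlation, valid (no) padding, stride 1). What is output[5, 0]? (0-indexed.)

17

The receptive field on the input at this output position is [2 0 2 / 1 5 0 / 5 5 2]. Elementwise product with the kernel and sum: 2·3 + 1·1 + 5·1 + 0·1 + 5·1.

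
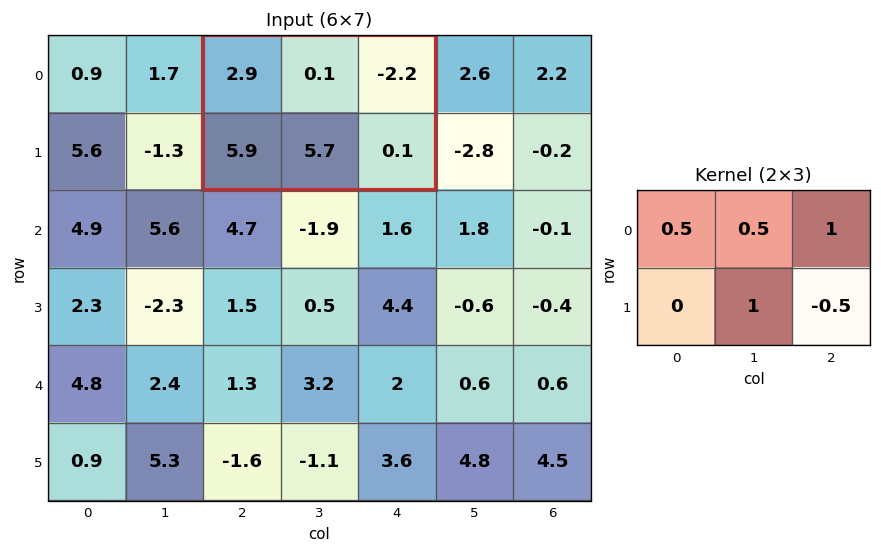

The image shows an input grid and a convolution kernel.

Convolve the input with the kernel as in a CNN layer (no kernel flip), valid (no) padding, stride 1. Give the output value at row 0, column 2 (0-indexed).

4.95

The receptive field on the input at this output position is [2.9 0.1 -2.2 / 5.9 5.7 0.1]. Elementwise product with the kernel and sum: 2.9·0.5 + 0.1·0.5 + -2.2·1 + 5.7·1 + 0.1·-0.5.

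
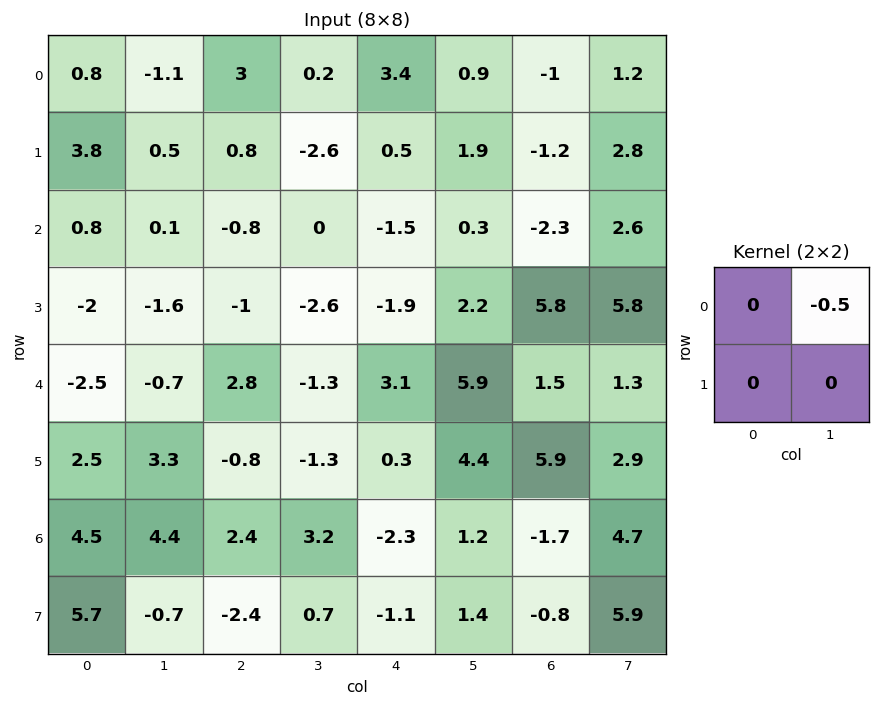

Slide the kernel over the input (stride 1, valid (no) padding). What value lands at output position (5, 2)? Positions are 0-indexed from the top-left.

The receptive field on the input at this output position is [-0.8 -1.3 / 2.4 3.2]. Elementwise product with the kernel and sum: -1.3·-0.5.

0.65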